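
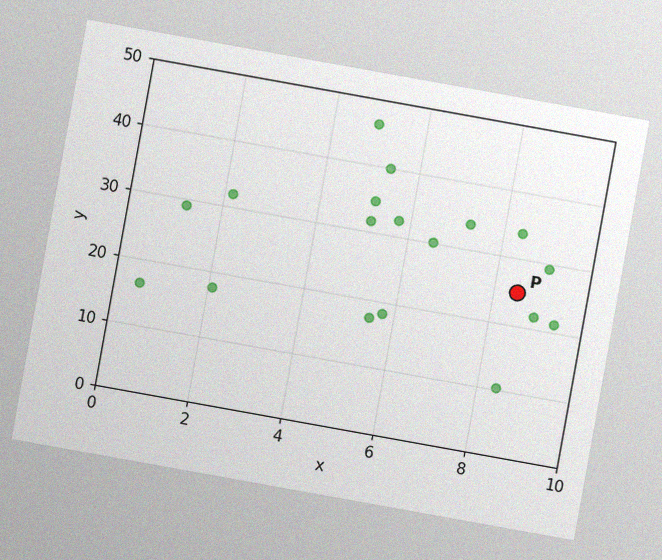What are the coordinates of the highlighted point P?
(8.5, 25)

The chart is tilted about 10° clockwise, with some photo noise. Following the gridlines from P to each axis, P sits at (8.5, 25).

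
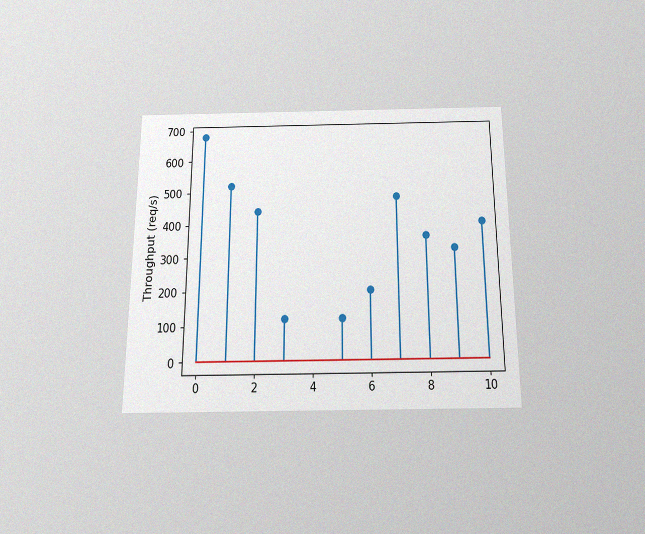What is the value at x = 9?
The chart is viewed slightly from below, with some photo noise. The stem at x=9 reaches 320req/s.

320req/s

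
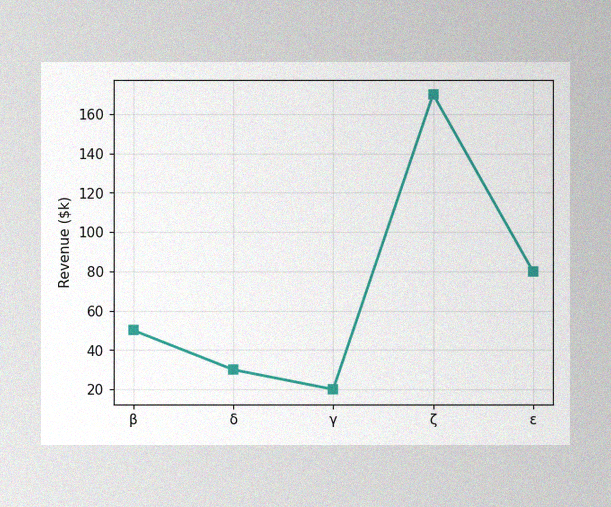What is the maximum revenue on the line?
$170k

The image has some photo noise and uneven lighting. The highest point is at ζ, and reading across to the y-axis gives $170k.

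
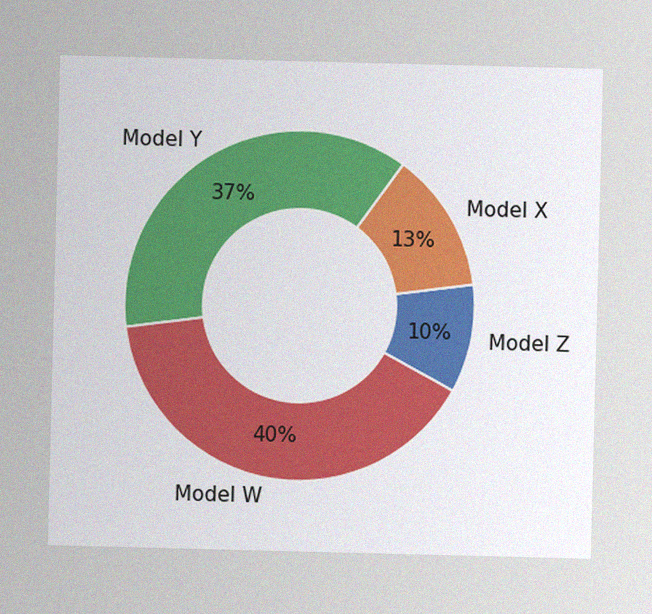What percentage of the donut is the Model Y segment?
The image has some photo noise and uneven lighting. The Model Y segment takes up 37% of the ring.

37%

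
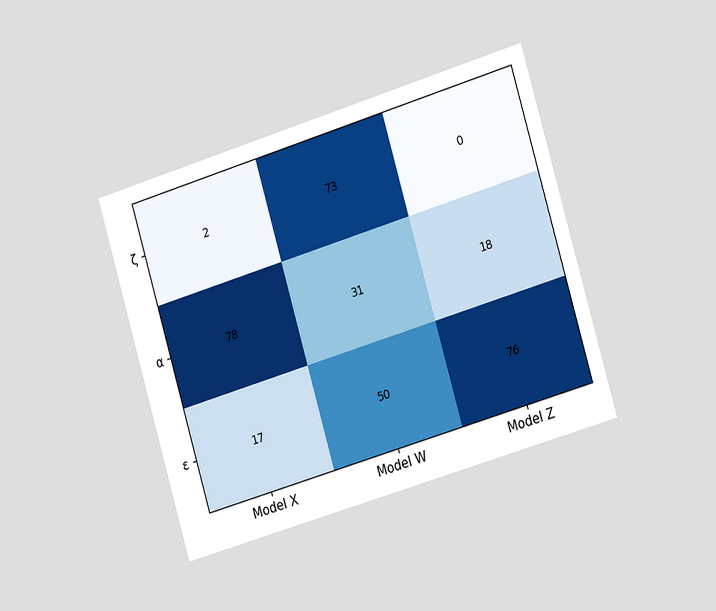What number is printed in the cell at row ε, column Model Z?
76

The chart is tilted about 17° counter-clockwise and viewed slightly from the right. The (ε, Model Z) cell reads 76.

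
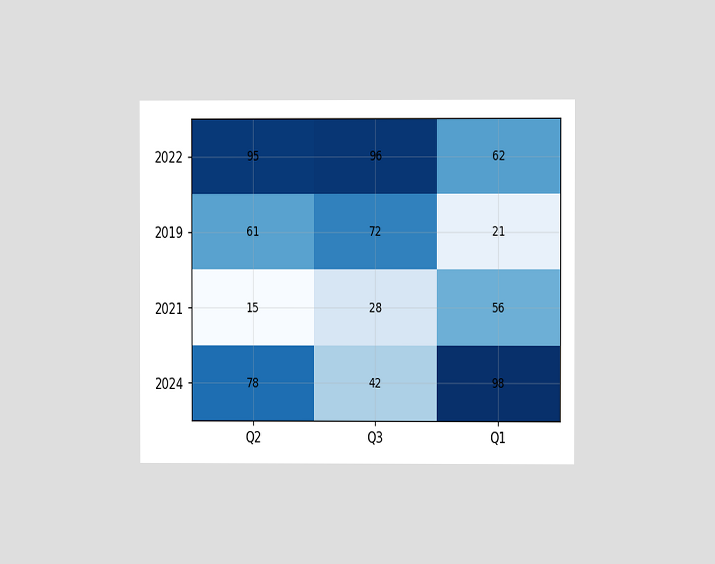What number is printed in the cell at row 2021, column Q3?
The chart is viewed at a slight angle. The (2021, Q3) cell reads 28.

28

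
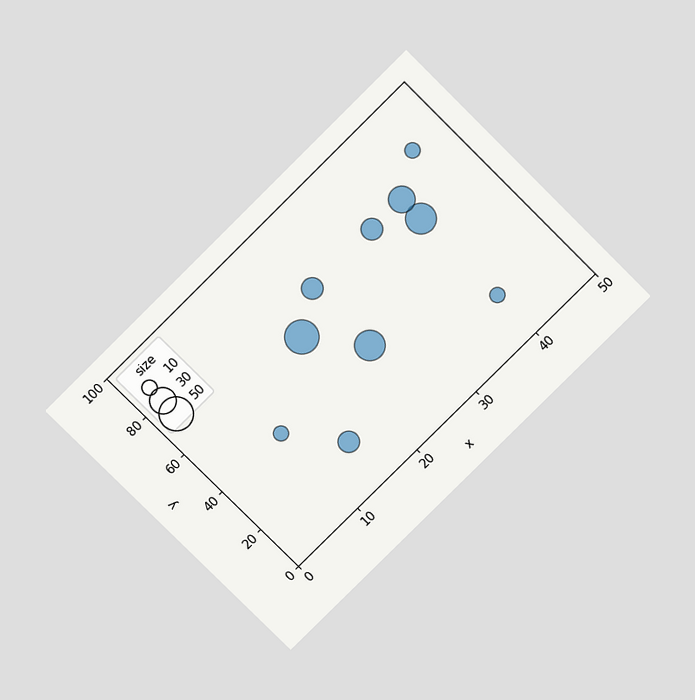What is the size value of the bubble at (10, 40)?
The chart is tilted about 45° counter-clockwise and viewed slightly from above. Matching the bubble at (10, 40) against the size legend gives 10.

10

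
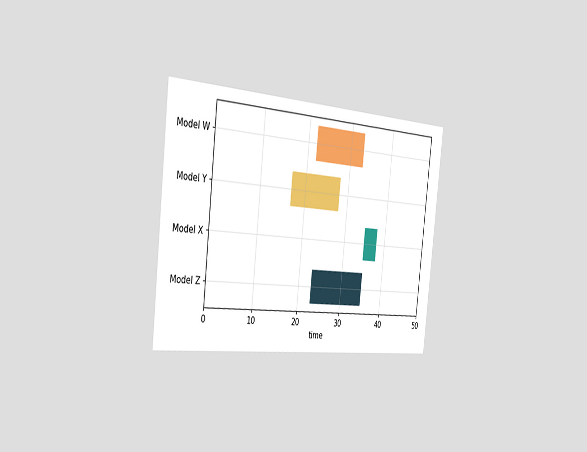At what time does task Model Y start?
The chart is tilted about 6° clockwise and viewed slightly from the left. The Model Y bar begins at t=17.

17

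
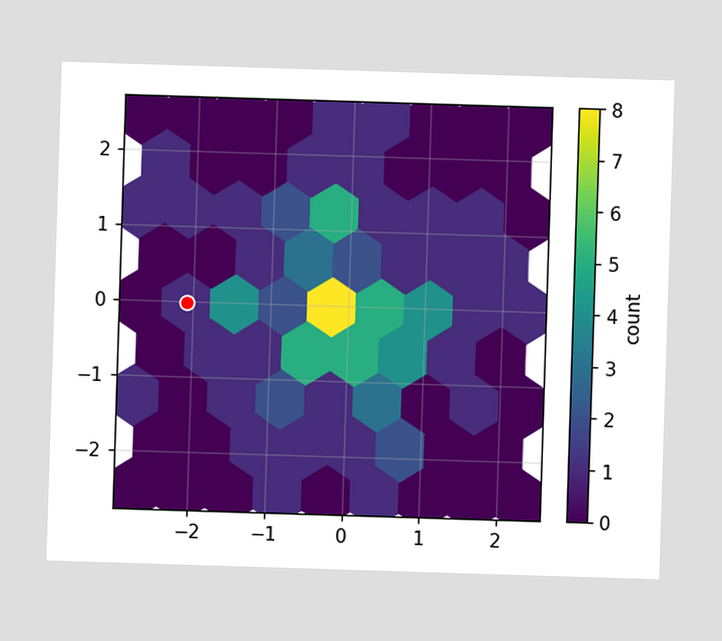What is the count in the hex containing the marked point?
The marked hex reads 1 on the colorbar.

1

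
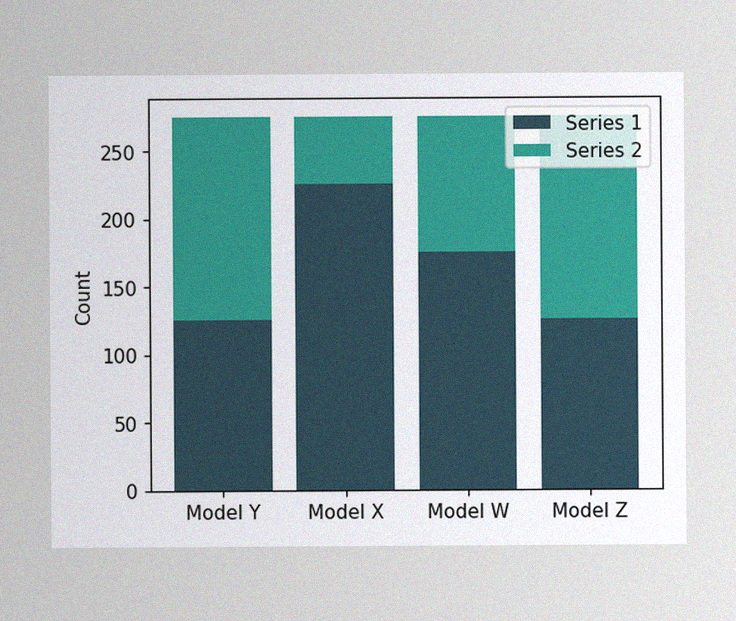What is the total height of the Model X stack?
275

The image has some photo noise and uneven lighting. The Model X stack's top reaches 275 on the y-axis.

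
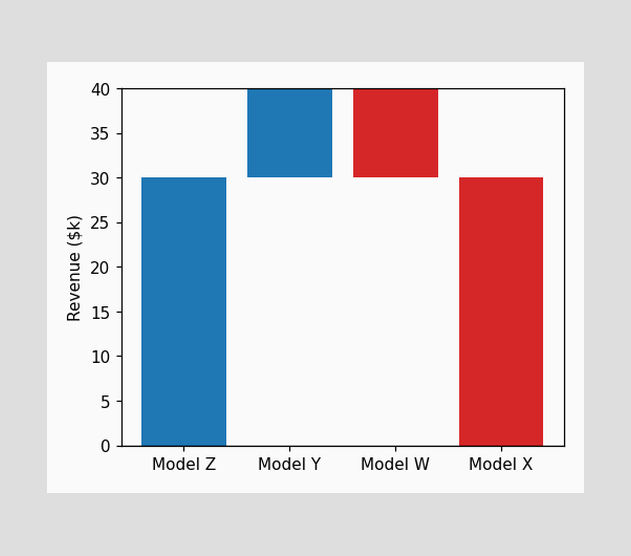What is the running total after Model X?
$0k

After Model X the running total reaches $0k.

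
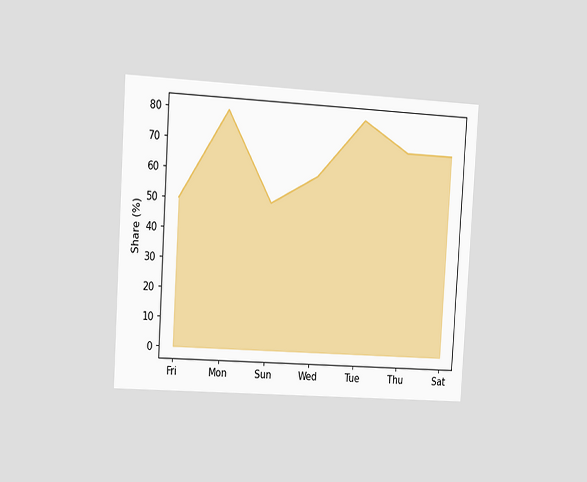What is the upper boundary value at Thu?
70%

The chart is tilted about 3° clockwise and viewed slightly from the left. At Thu the upper boundary is at 70%.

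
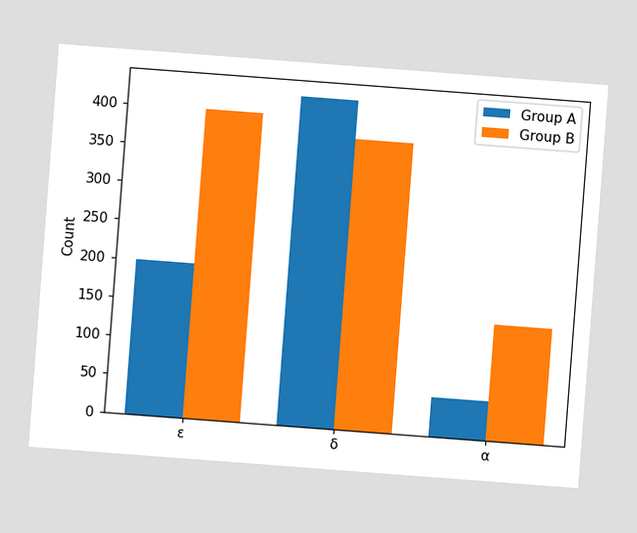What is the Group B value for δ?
375

The chart is tilted about 4° clockwise. The Group B bar at δ reaches 375 on the y-axis.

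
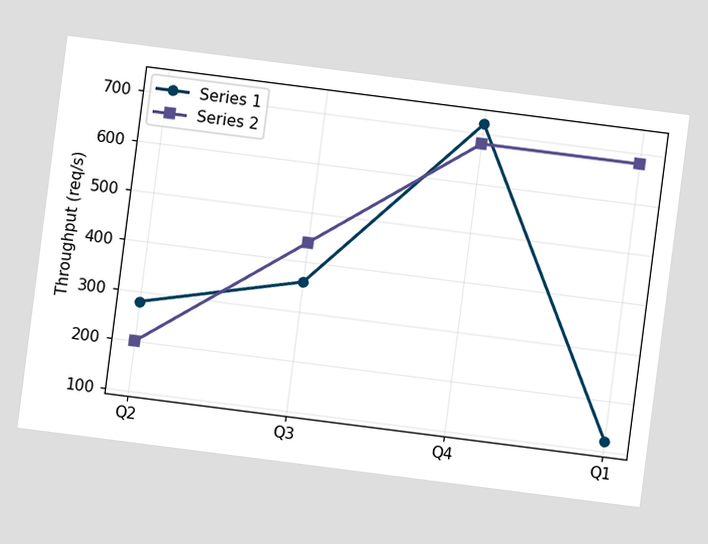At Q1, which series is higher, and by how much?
Series 2, by 560req/s

The chart is tilted about 7° clockwise. At Q1, Series 2 sits above the other line by 560req/s.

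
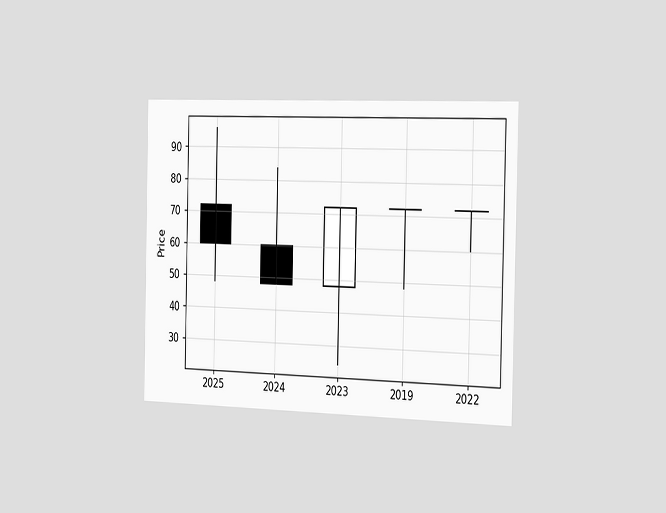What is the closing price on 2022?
The chart is viewed slightly from the right. The 2022 candle closes at 72.

72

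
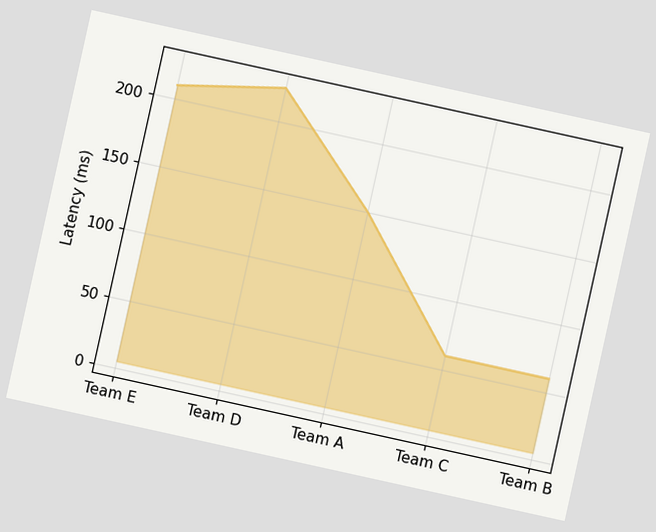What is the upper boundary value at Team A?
The chart is tilted about 12° clockwise. At Team A the upper boundary is at 150ms.

150ms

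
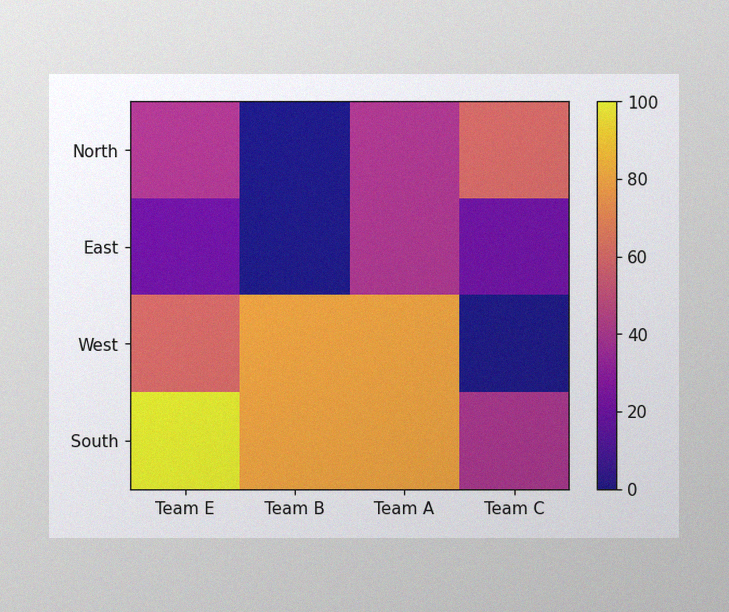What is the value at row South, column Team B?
80

The image has some photo noise and uneven lighting. Matching cell (South, Team B) against the colorbar gives 80.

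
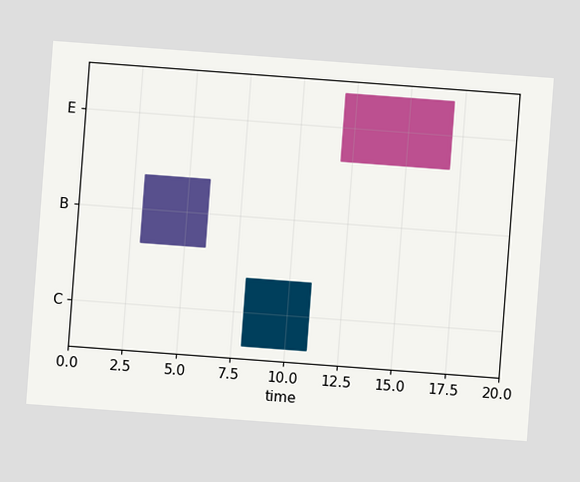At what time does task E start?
12

The chart is tilted about 4° clockwise. The E bar begins at t=12.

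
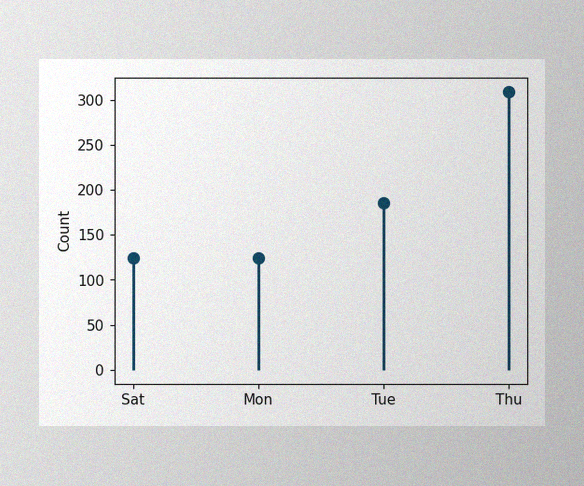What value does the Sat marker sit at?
124

The image has some photo noise and uneven lighting. The Sat marker sits at 124.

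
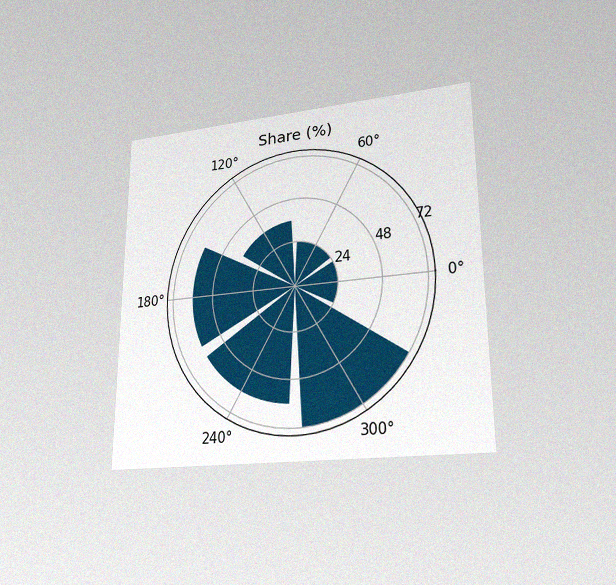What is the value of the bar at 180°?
60%

The chart is viewed at a slight angle, with some photo noise. The bar at 180° reaches 60% on the radial axis.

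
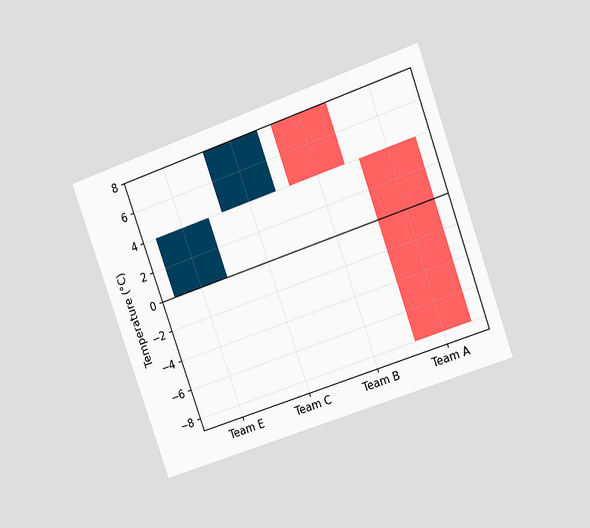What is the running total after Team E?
The chart is tilted about 20° counter-clockwise and viewed at a slight angle. After Team E the running total reaches 4°C.

4°C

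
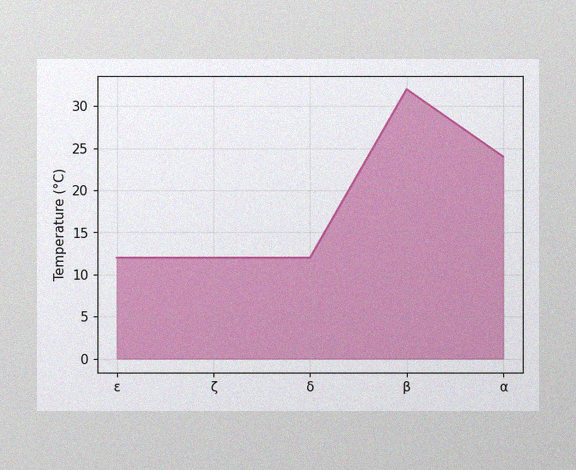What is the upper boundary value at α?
The image has some photo noise and uneven lighting. At α the upper boundary is at 24°C.

24°C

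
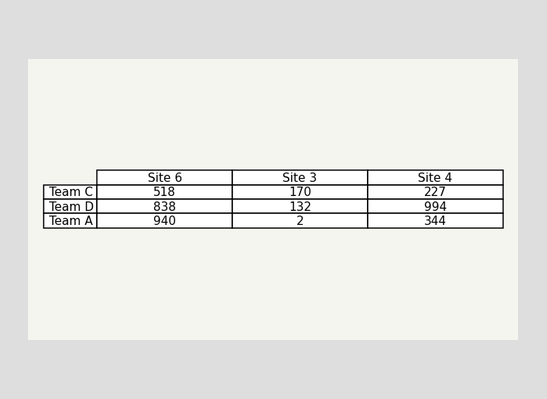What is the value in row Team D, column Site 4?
994

The (Team D, Site 4) cell reads 994.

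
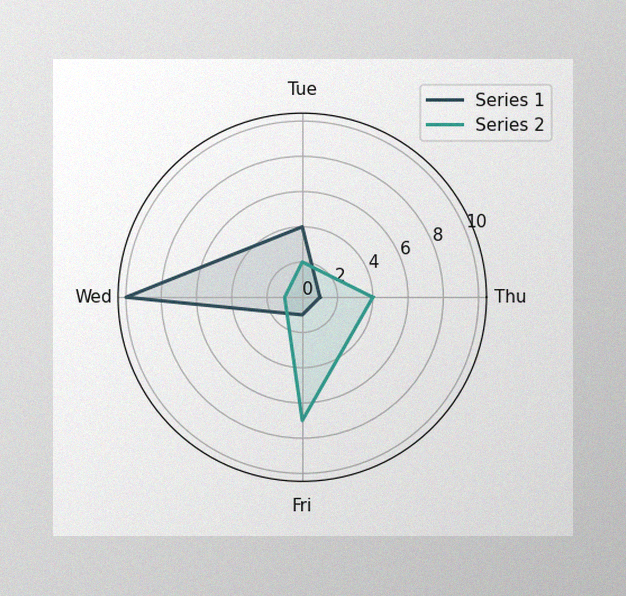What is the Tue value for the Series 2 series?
2

The image has some photo noise and uneven lighting. On the Tue axis, Series 2 reaches 2.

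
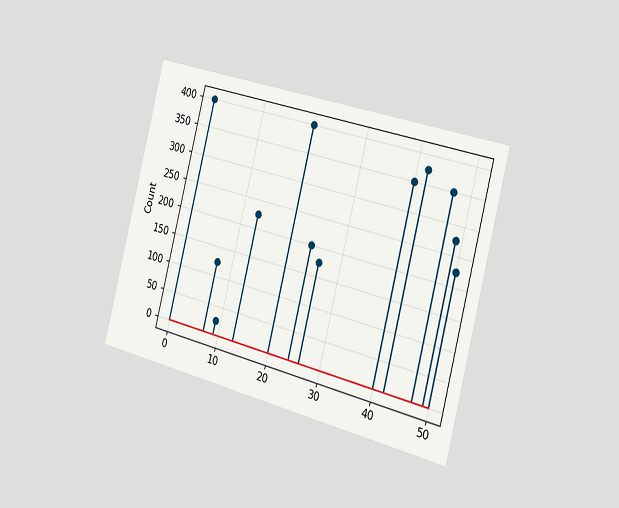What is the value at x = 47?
350

The chart is tilted about 14° clockwise and viewed slightly from the right. The stem at x=47 reaches 350.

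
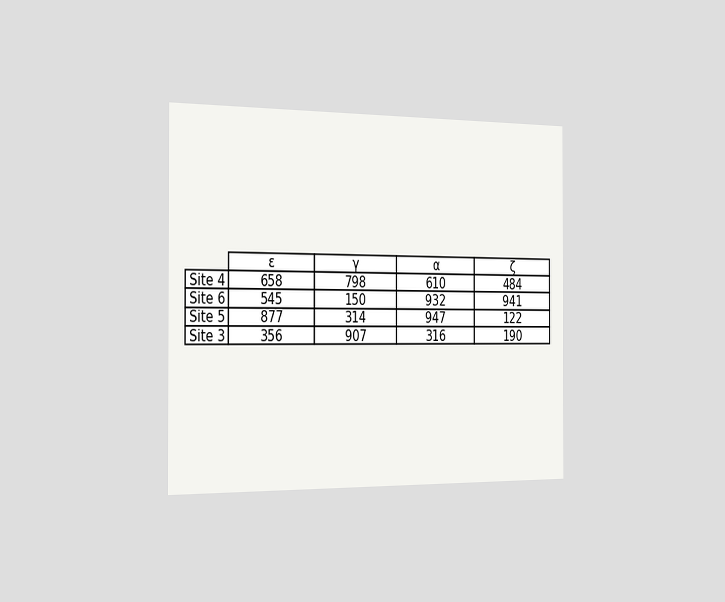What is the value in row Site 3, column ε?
The chart is viewed slightly from the left. The (Site 3, ε) cell reads 356.

356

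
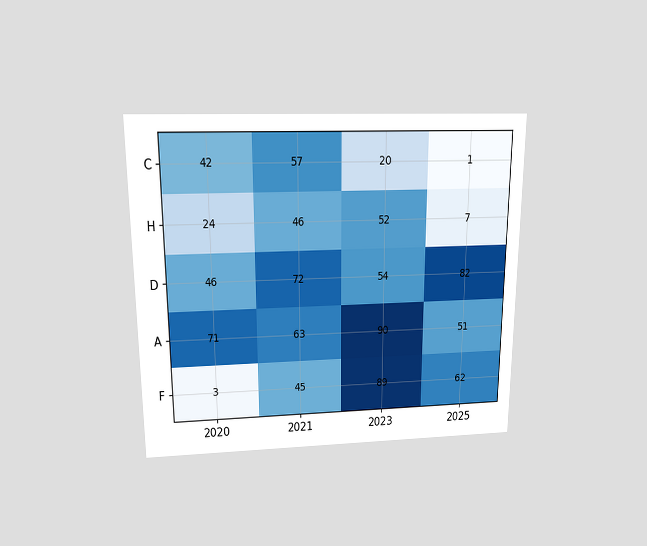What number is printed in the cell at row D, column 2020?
46

The chart is viewed slightly from above. The (D, 2020) cell reads 46.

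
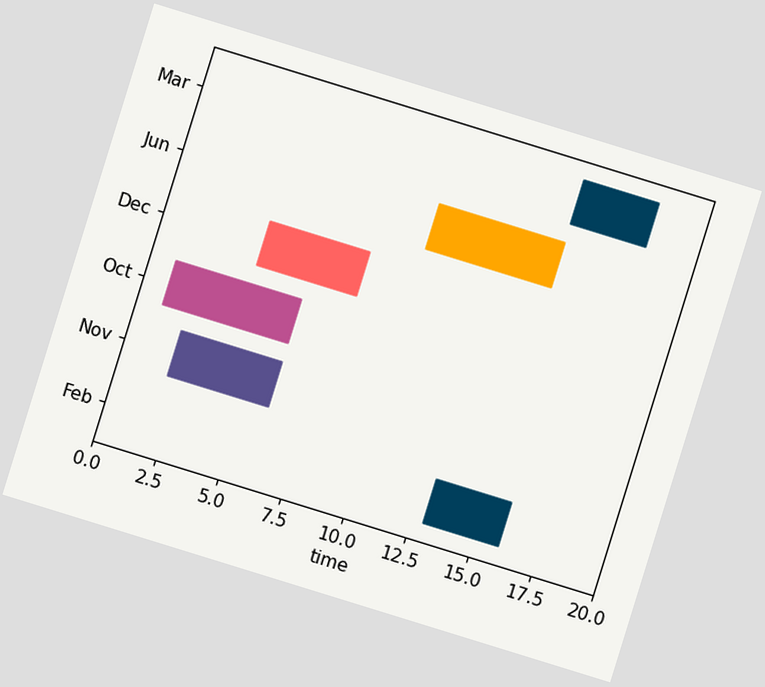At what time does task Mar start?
15

The chart is tilted about 17° clockwise. The Mar bar begins at t=15.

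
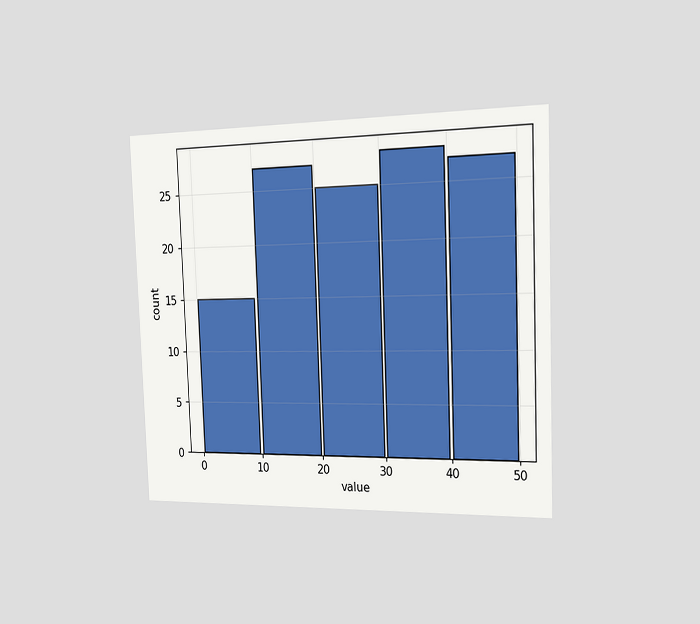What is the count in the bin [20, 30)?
The chart is tilted about 2° counter-clockwise and viewed slightly from the right. The [20, 30) bin has height 25.

25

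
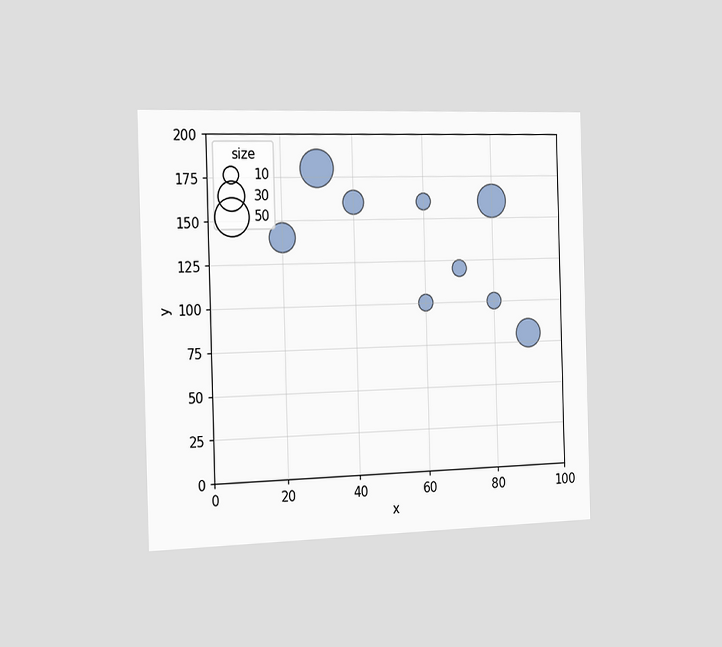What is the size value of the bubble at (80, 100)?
10

The chart is viewed slightly from the left. Matching the bubble at (80, 100) against the size legend gives 10.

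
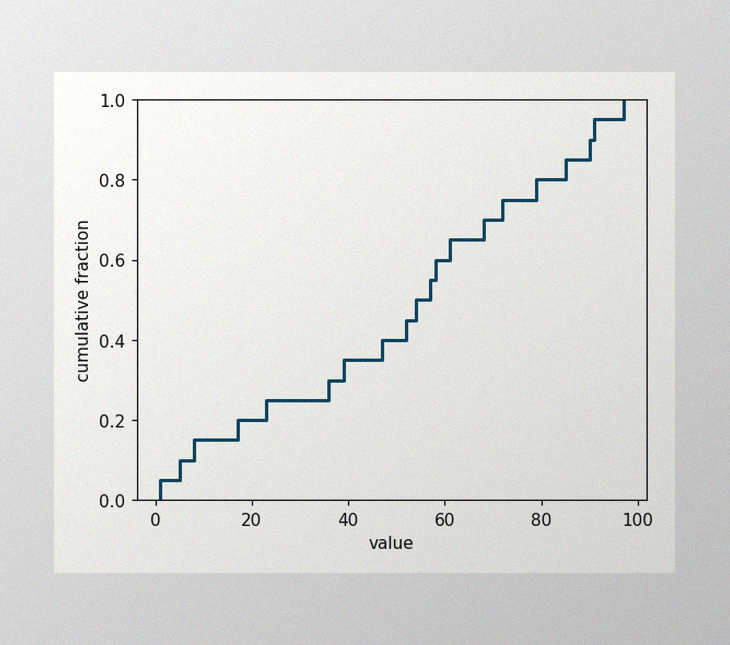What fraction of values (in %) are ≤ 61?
65%

The image has some photo noise and uneven lighting. At x=61 the ECDF step is at 65%.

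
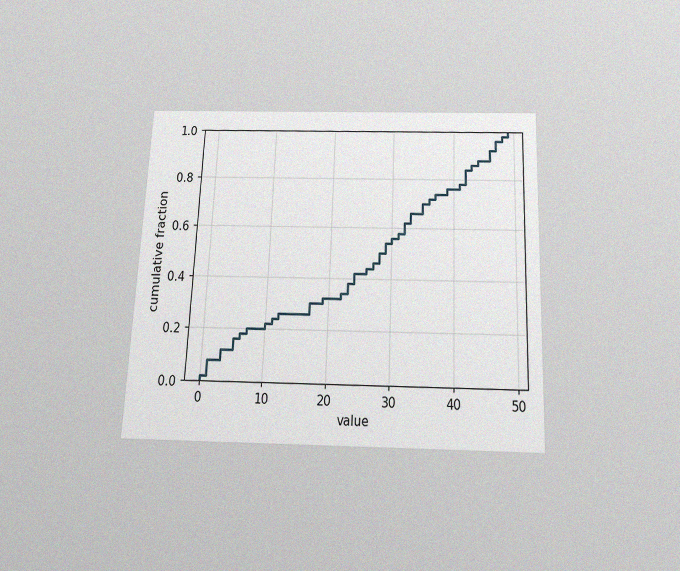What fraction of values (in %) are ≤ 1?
The chart is tilted about 2° clockwise and viewed slightly from below, with some photo noise. At x=1 the ECDF step is at 8%.

8%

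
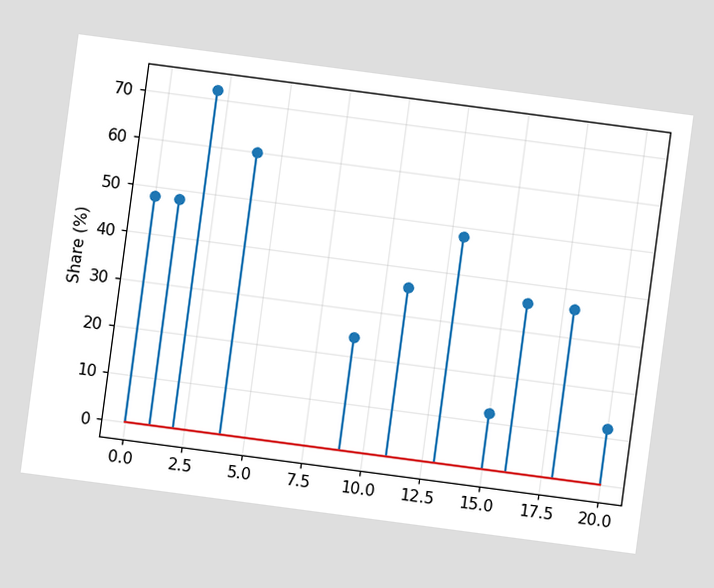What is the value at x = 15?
12%

The chart is tilted about 8° clockwise. The stem at x=15 reaches 12%.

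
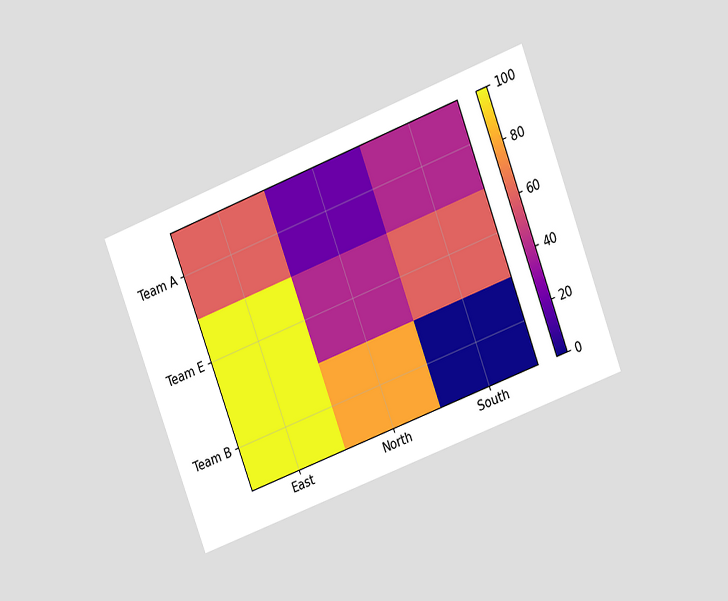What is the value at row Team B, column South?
The chart is tilted about 21° counter-clockwise and viewed at a slight angle. Matching cell (Team B, South) against the colorbar gives 0.

0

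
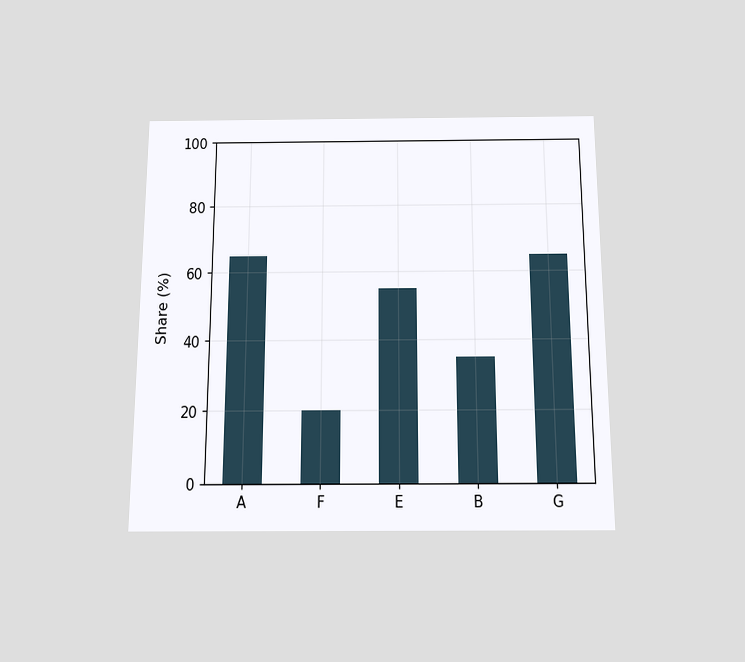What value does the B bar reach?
35%

The chart is viewed slightly from below. Reading along the chart's y-axis, the B bar reaches 35%.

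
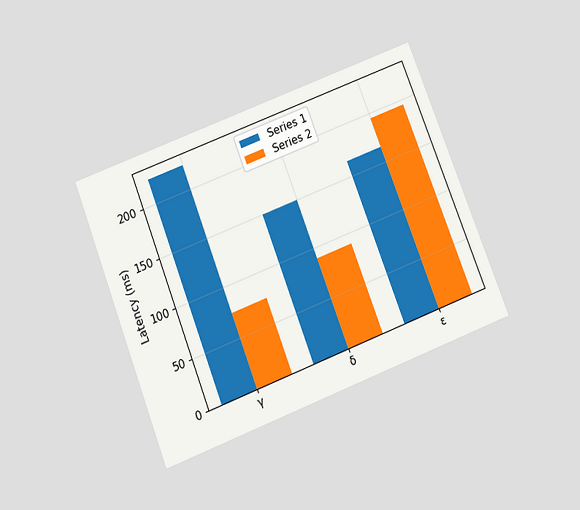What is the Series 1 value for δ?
The chart is tilted about 21° counter-clockwise and viewed slightly from below. The Series 1 bar at δ reaches 150ms on the y-axis.

150ms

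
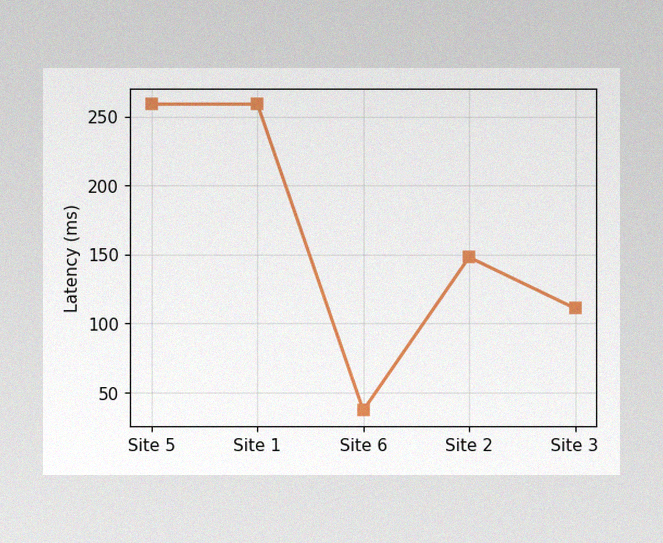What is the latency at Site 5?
259ms

The image has some photo noise and uneven lighting. At Site 5, the line is at 259ms.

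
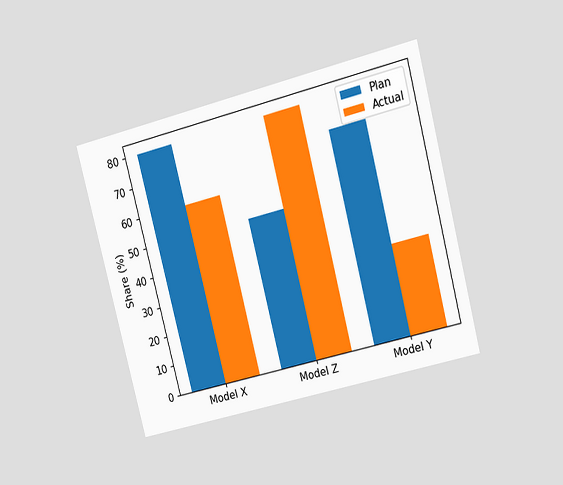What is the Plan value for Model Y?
70%

The chart is tilted about 14° counter-clockwise and viewed at a slight angle. The Plan bar at Model Y reaches 70% on the y-axis.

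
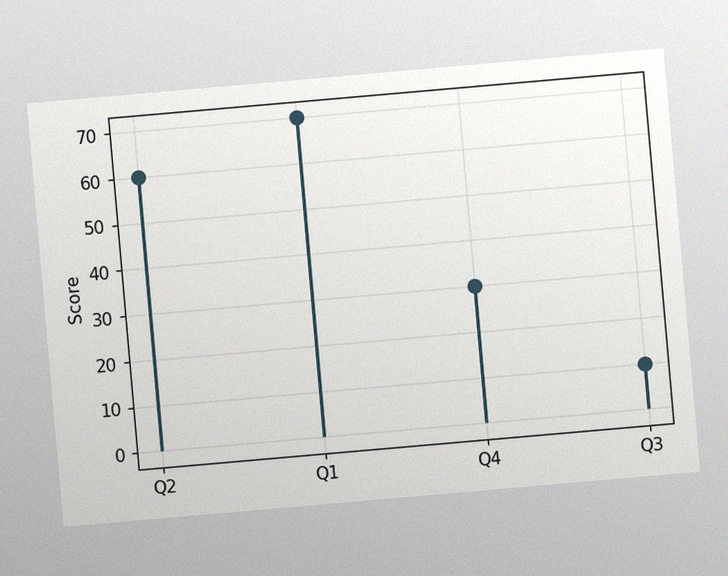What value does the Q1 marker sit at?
70

The chart is tilted about 5° counter-clockwise, with some photo noise. The Q1 marker sits at 70.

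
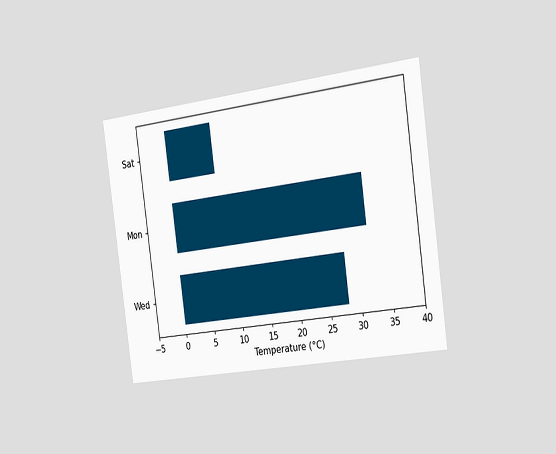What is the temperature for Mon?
32°C

The chart is tilted about 8° counter-clockwise and viewed slightly from the right. Reading along the chart's x-axis, the Mon bar reaches 32°C.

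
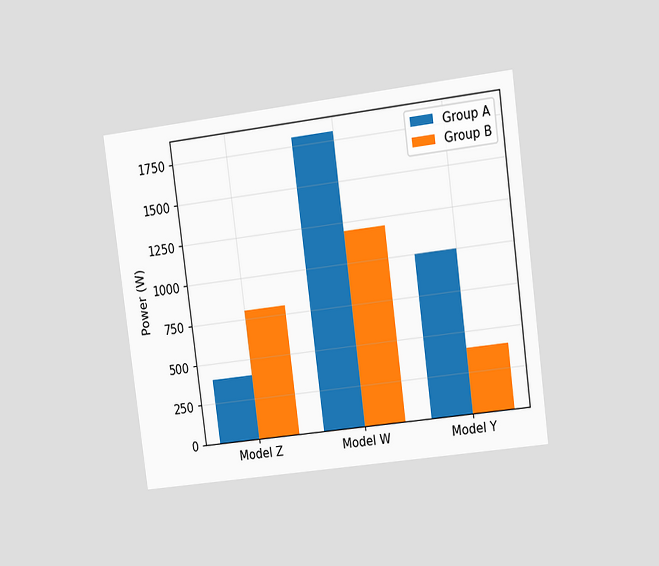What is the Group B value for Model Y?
The chart is tilted about 7° counter-clockwise and viewed at a slight angle. The Group B bar at Model Y reaches 400W on the y-axis.

400W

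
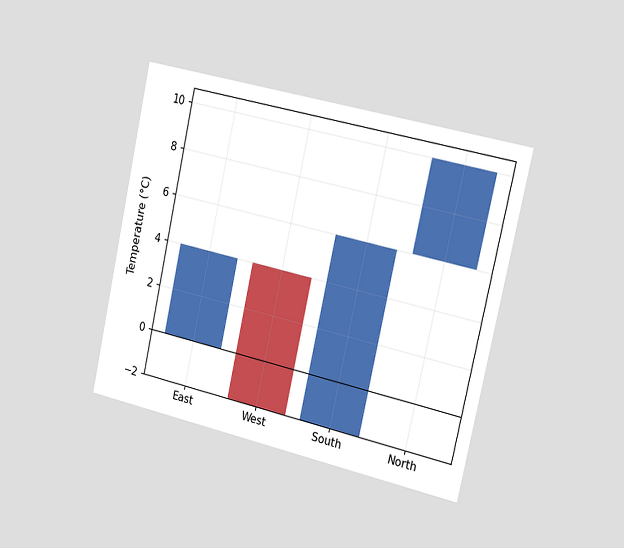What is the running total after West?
The chart is tilted about 13° clockwise and viewed slightly from the right. After West the running total reaches -2°C.

-2°C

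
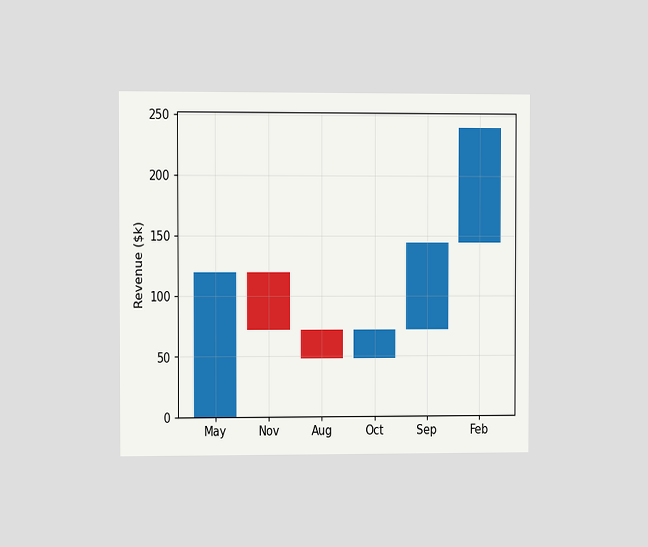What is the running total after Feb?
The chart is viewed at a slight angle. After Feb the running total reaches $240k.

$240k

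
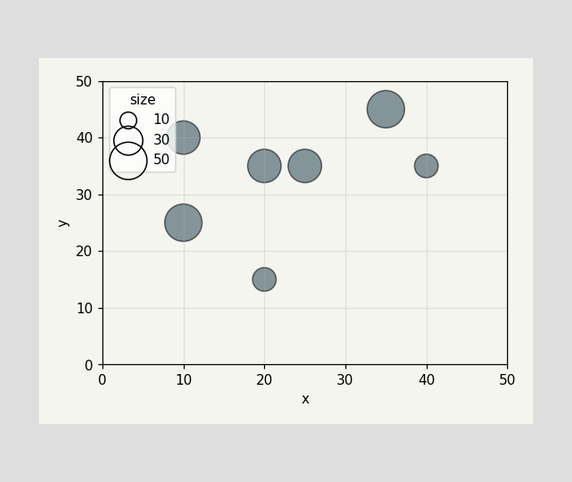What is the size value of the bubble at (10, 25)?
50

Matching the bubble at (10, 25) against the size legend gives 50.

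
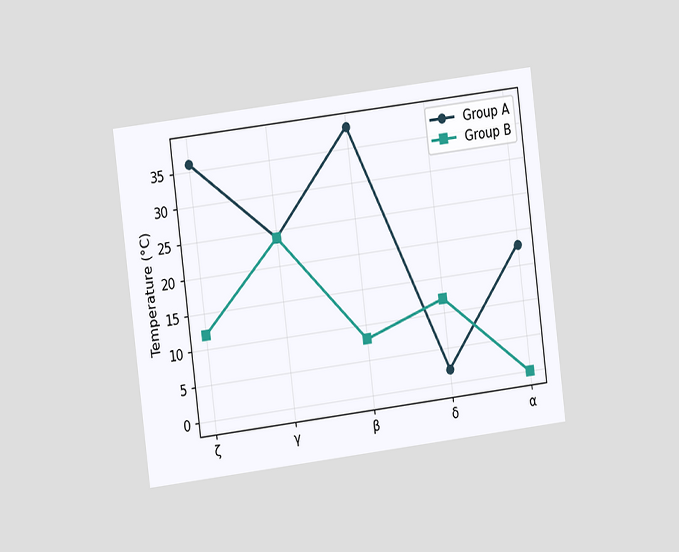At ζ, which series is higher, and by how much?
The chart is tilted about 7° counter-clockwise and viewed at a slight angle. At ζ, Group A sits above the other line by 24°C.

Group A, by 24°C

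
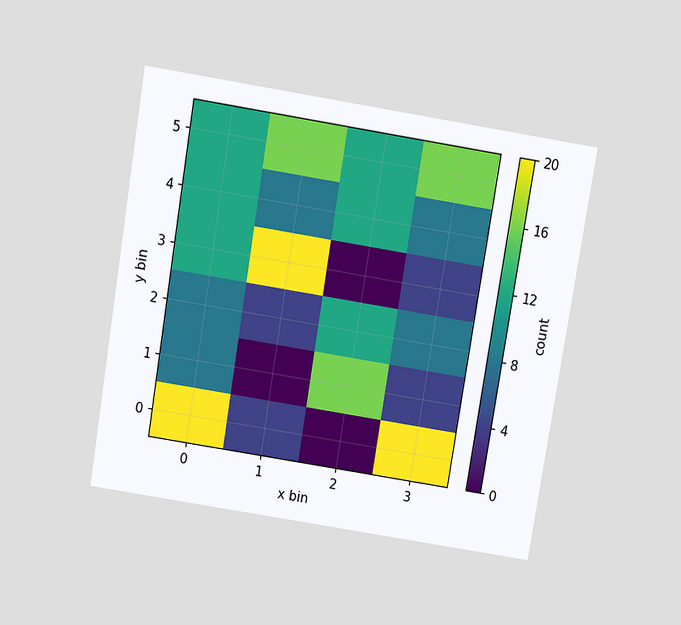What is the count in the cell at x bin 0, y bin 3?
12

The chart is tilted about 9° clockwise and viewed slightly from above. Matching the cell (0, 3) against the colorbar gives 12.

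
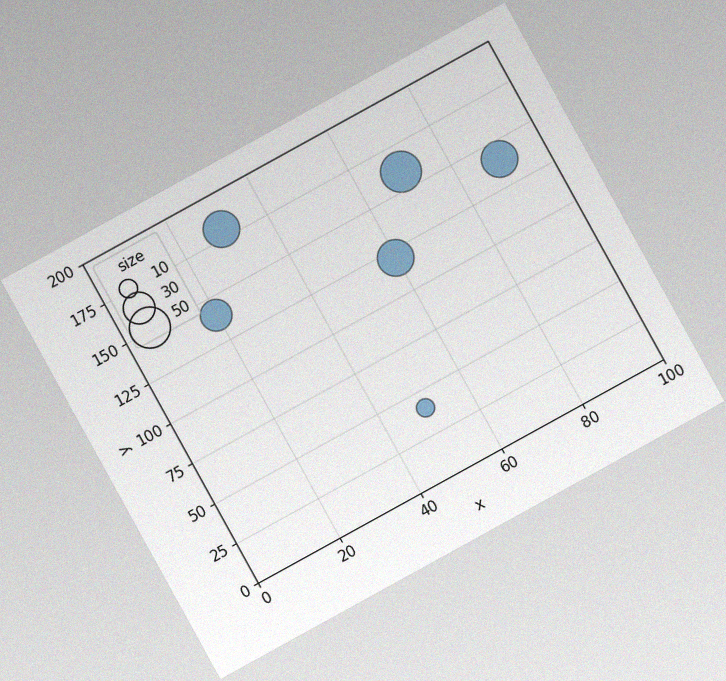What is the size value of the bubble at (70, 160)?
50

The chart is tilted about 29° counter-clockwise, with some photo noise. Matching the bubble at (70, 160) against the size legend gives 50.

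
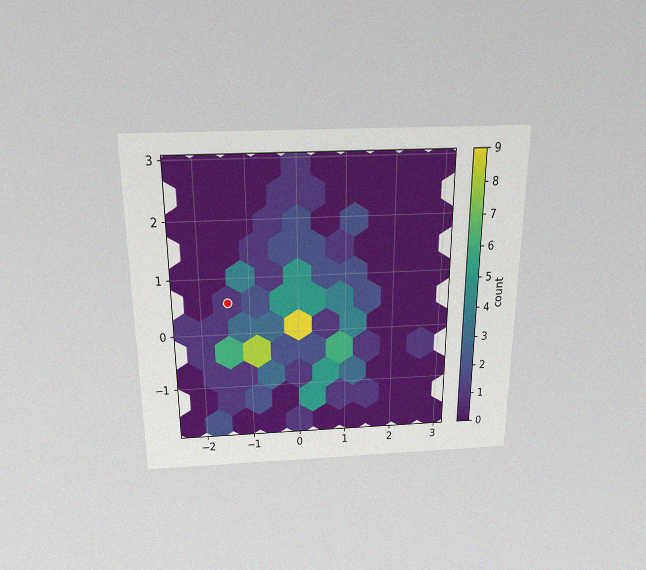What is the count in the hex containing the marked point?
The chart is viewed slightly from above, with some photo noise. The marked hex reads 1 on the colorbar.

1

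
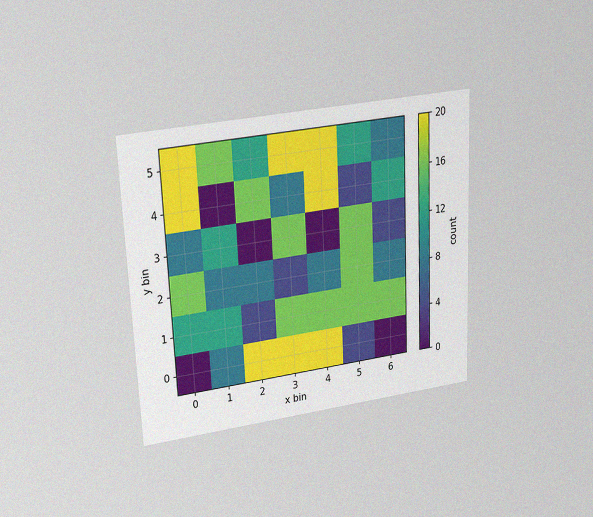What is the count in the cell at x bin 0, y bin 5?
20

The chart is tilted about 3° counter-clockwise and viewed slightly from above, with some photo noise. Matching the cell (0, 5) against the colorbar gives 20.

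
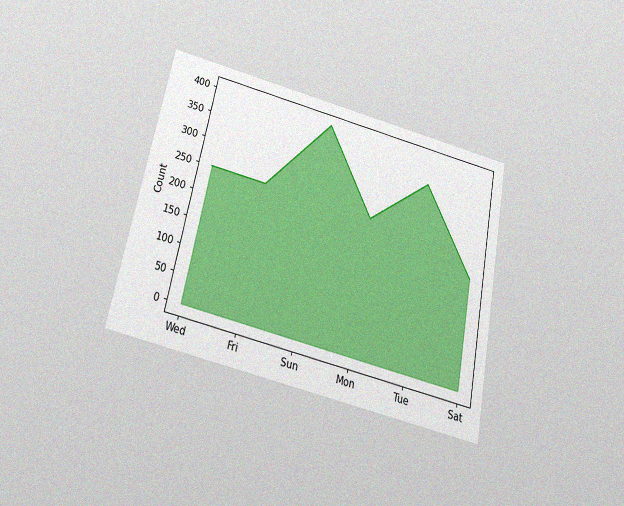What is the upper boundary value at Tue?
350

The chart is tilted about 11° clockwise and viewed slightly from below, with some photo noise. At Tue the upper boundary is at 350.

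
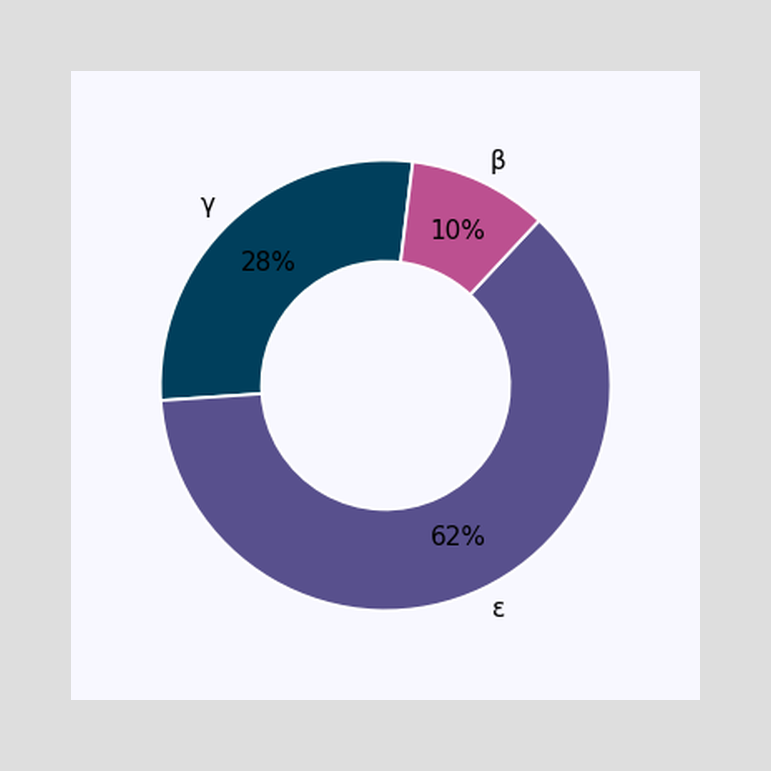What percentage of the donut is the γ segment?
28%

The γ segment takes up 28% of the ring.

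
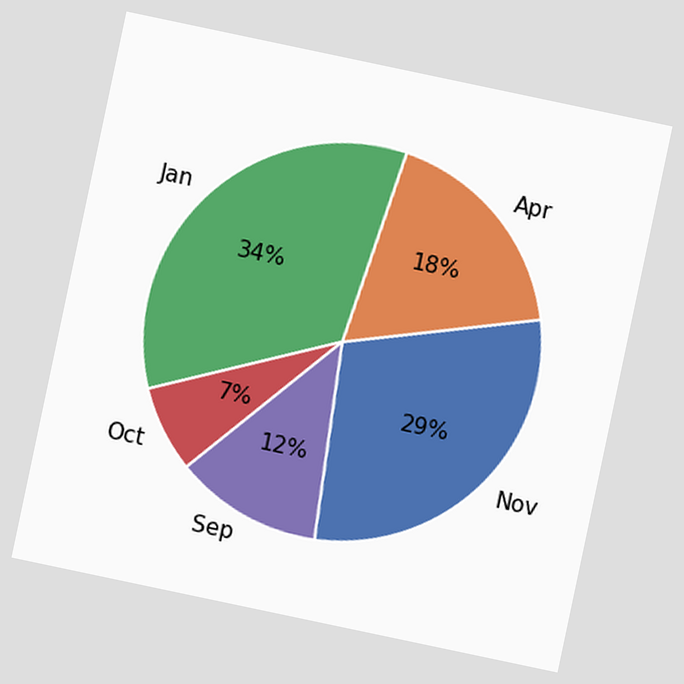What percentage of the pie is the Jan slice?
34%

The chart is tilted about 12° clockwise. The Jan slice takes up 34% of the pie.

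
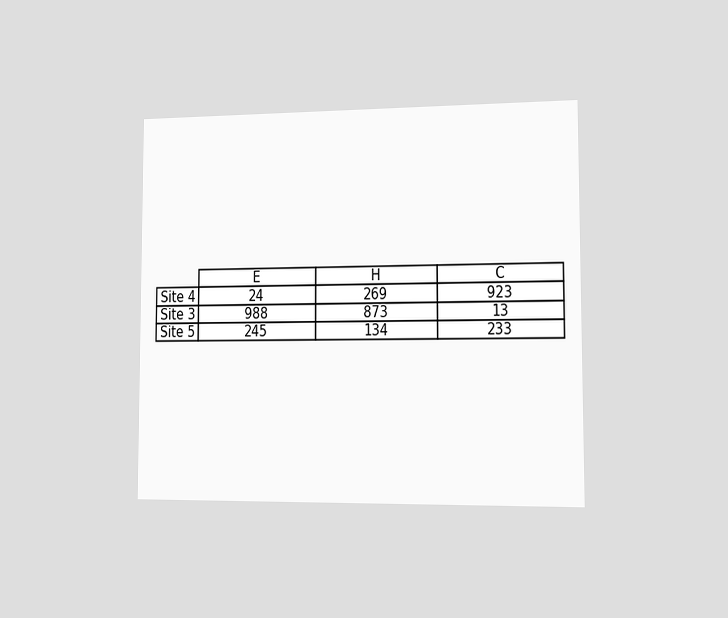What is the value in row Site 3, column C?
13

The chart is viewed slightly from the right. The (Site 3, C) cell reads 13.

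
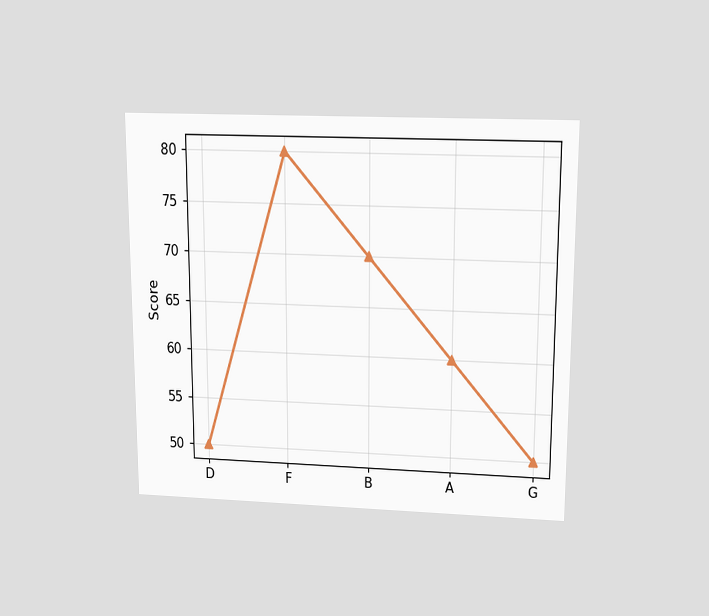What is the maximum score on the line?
The chart is viewed slightly from above. The highest point is at F, and reading across to the y-axis gives 80.

80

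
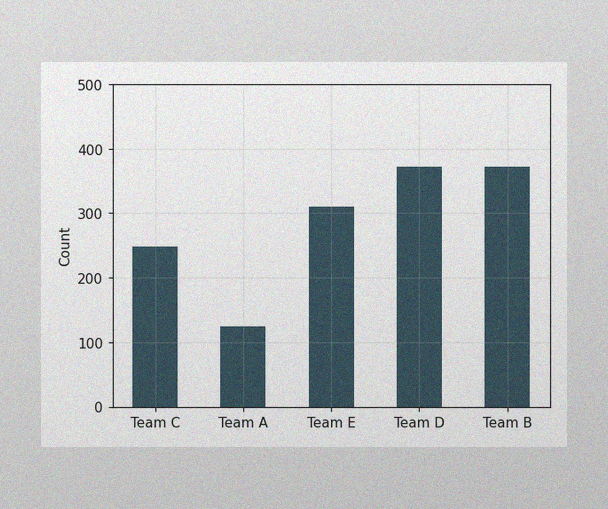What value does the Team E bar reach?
310

The image has some photo noise and uneven lighting. Reading along the chart's y-axis, the Team E bar reaches 310.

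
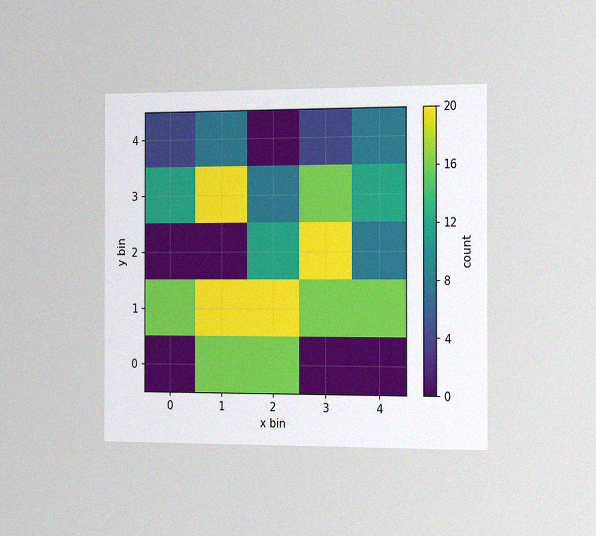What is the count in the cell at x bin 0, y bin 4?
4

The chart is viewed slightly from the right, with some photo noise. Matching the cell (0, 4) against the colorbar gives 4.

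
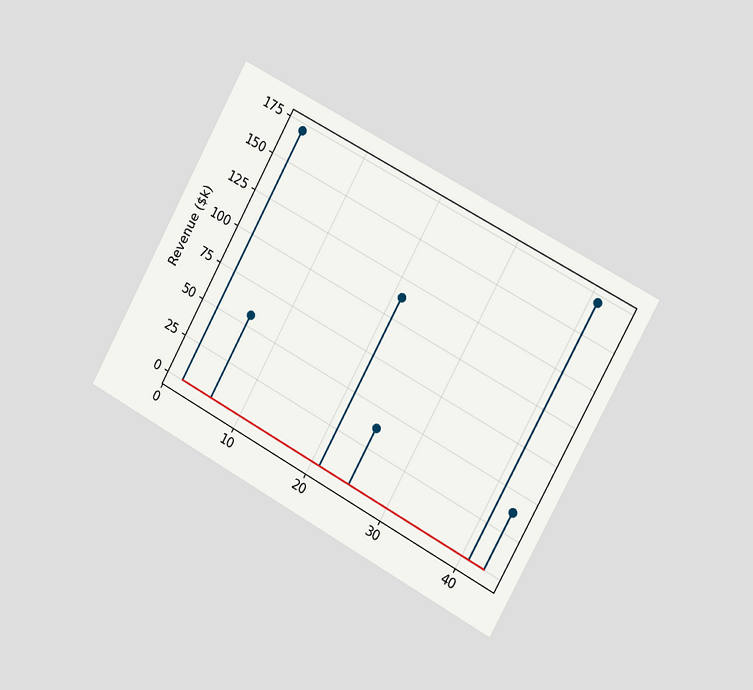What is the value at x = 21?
The chart is tilted about 29° clockwise and viewed slightly from the right. The stem at x=21 reaches $114k.

$114k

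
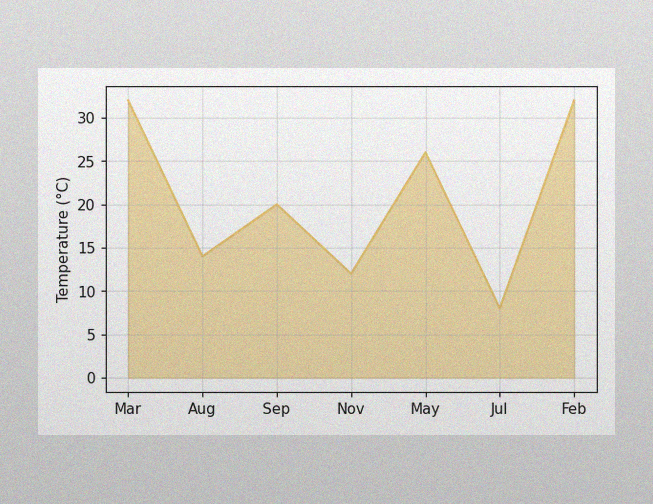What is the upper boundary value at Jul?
8°C

The image has some photo noise and uneven lighting. At Jul the upper boundary is at 8°C.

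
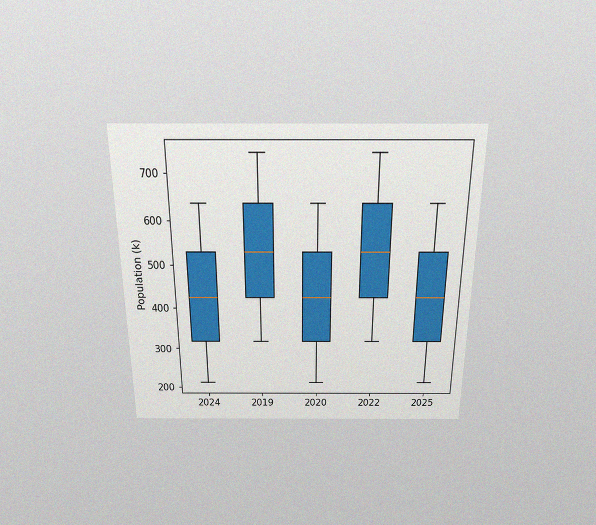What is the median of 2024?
The chart is viewed slightly from above, with some photo noise. The median line in the 2024 box sits at 424k.

424k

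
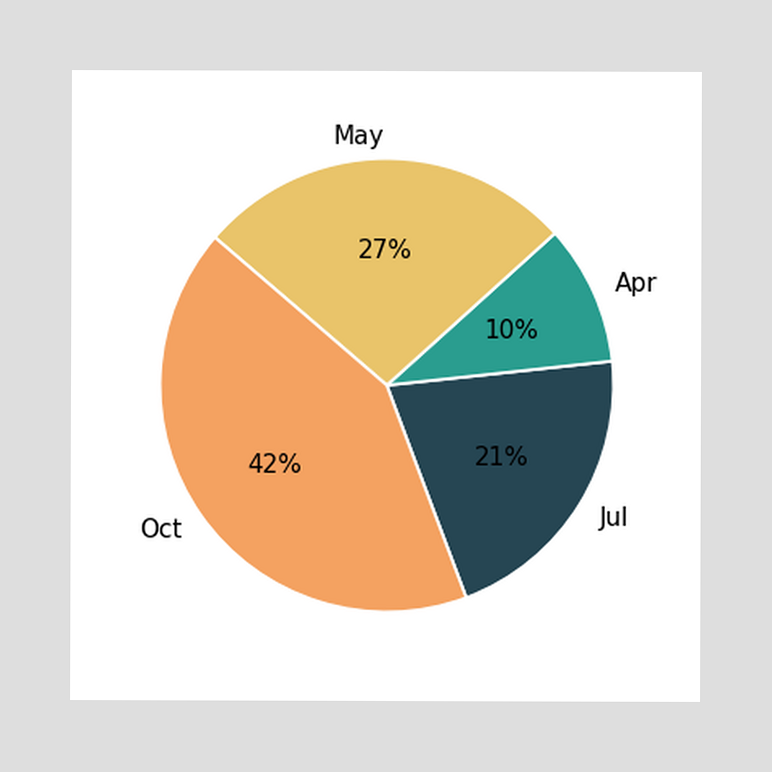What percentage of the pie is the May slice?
27%

The May slice takes up 27% of the pie.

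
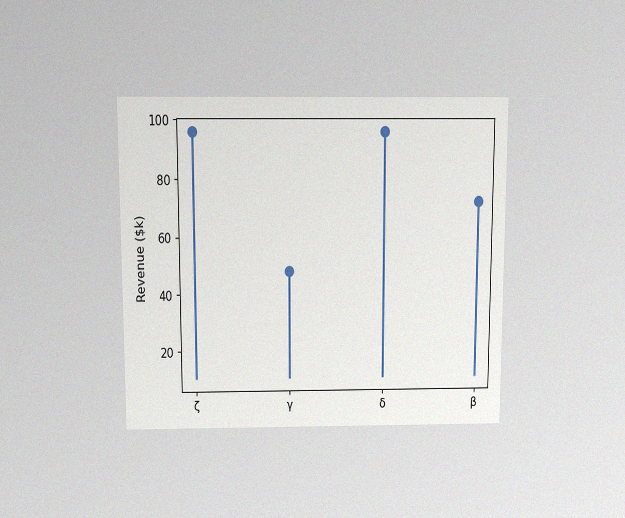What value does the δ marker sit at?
The chart is viewed slightly from above, with some photo noise. The δ marker sits at $96k.

$96k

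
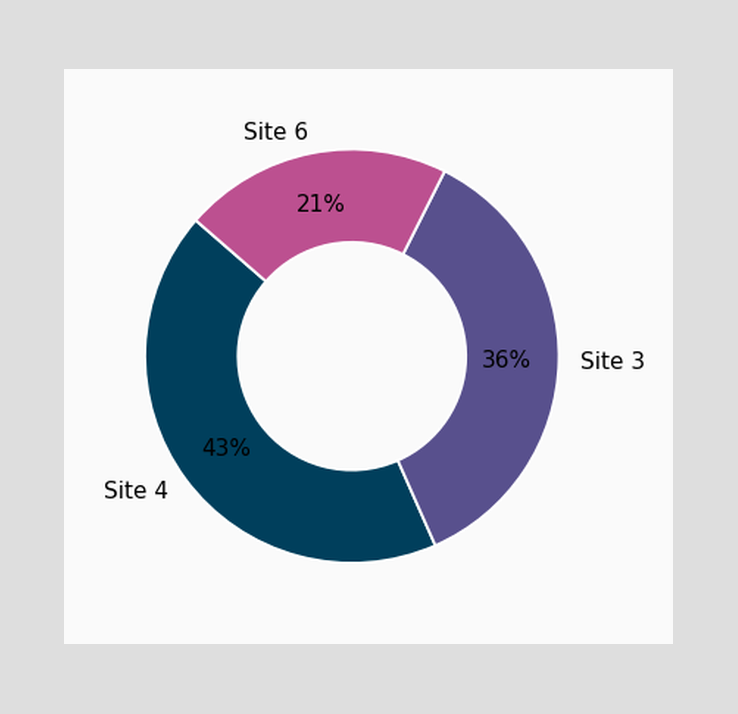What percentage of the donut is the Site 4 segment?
43%

The Site 4 segment takes up 43% of the ring.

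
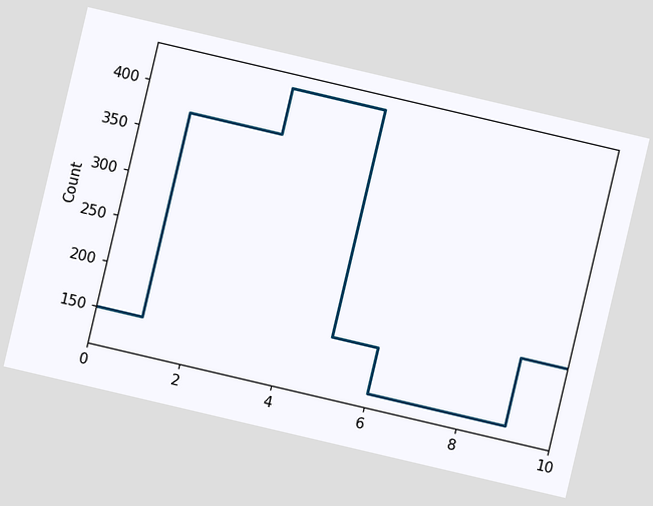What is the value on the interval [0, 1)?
150

The chart is tilted about 13° clockwise. On [0, 1) the step sits at 150.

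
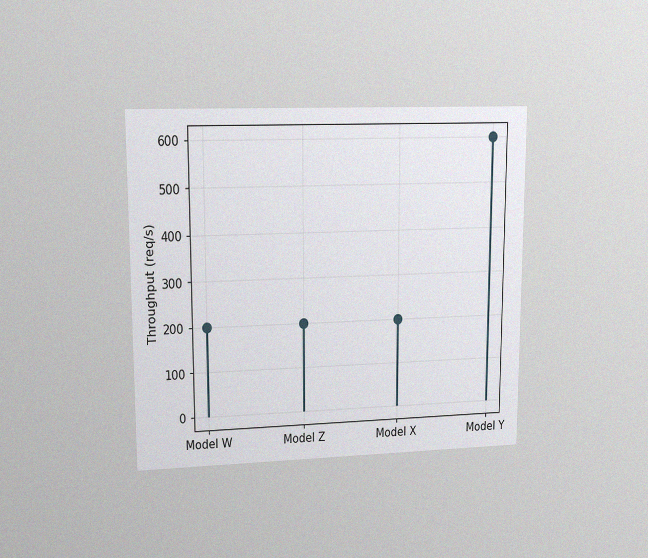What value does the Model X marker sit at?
200req/s

The chart is viewed at a slight angle, with some photo noise. The Model X marker sits at 200req/s.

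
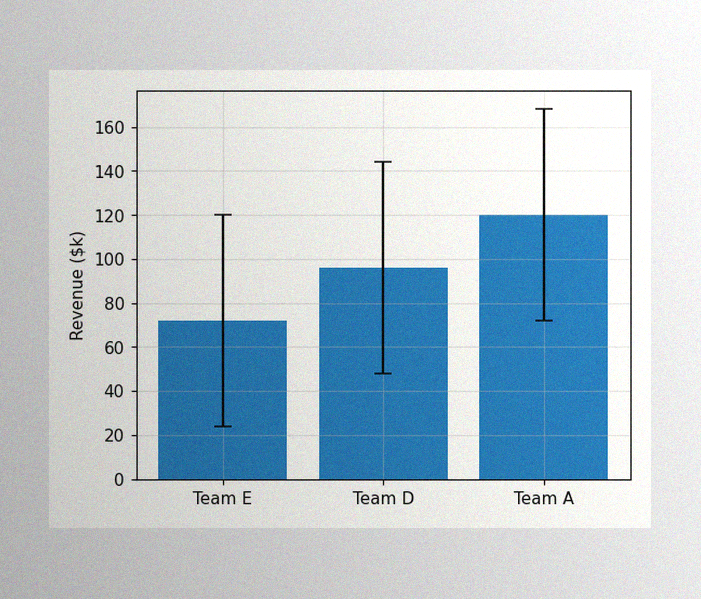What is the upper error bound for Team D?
$144k

The image has some photo noise and uneven lighting. The Team D bar's upper whisker reaches $144k.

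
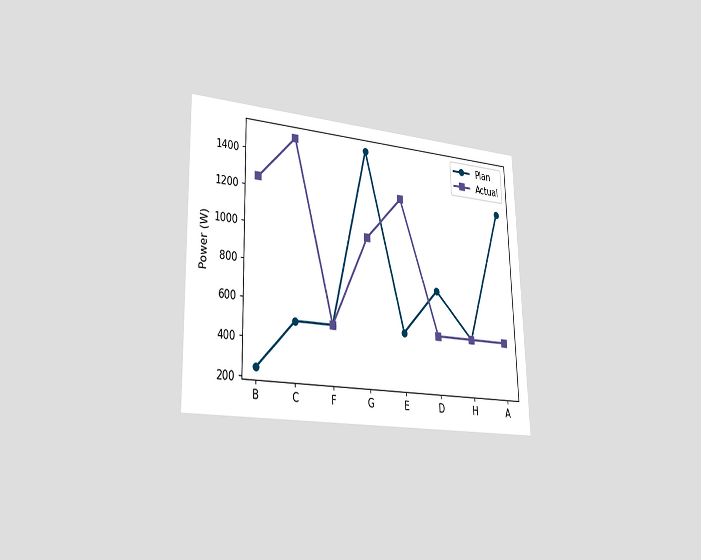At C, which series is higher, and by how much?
The chart is viewed slightly from the left. At C, Actual sits above the other line by 1000W.

Actual, by 1000W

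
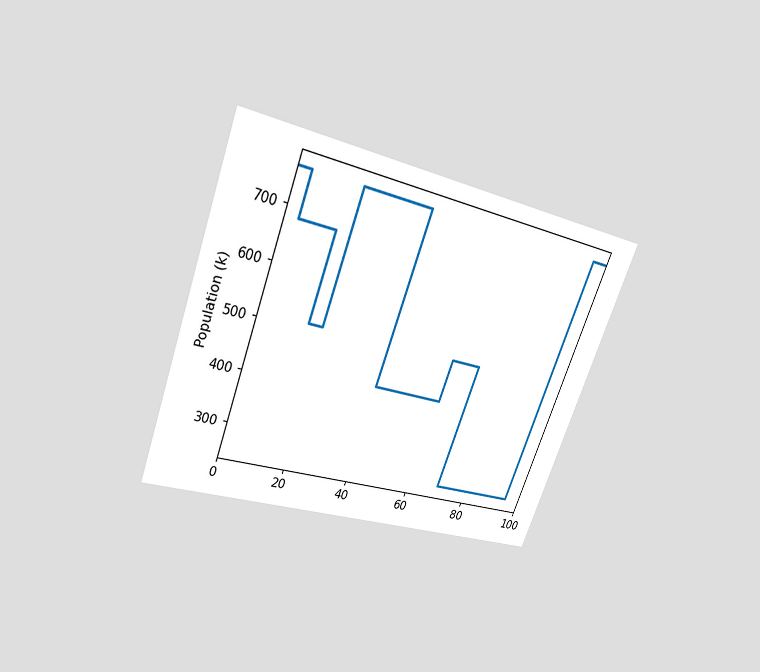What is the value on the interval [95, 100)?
765k

The chart is tilted about 21° clockwise and viewed slightly from above. On [95, 100) the step sits at 765k.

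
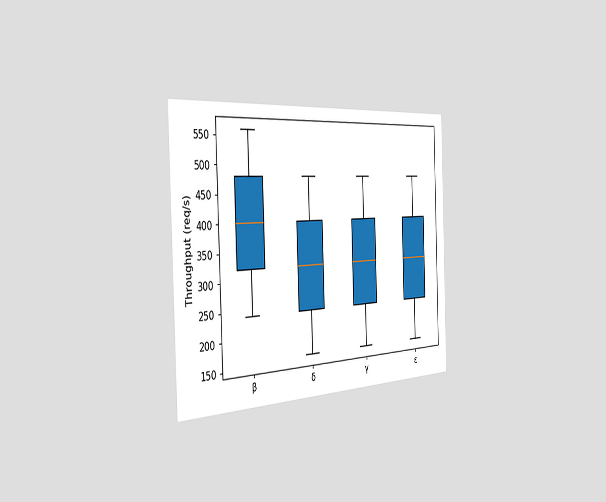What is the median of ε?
320req/s

The chart is tilted about 2° counter-clockwise and viewed slightly from the left. The median line in the ε box sits at 320req/s.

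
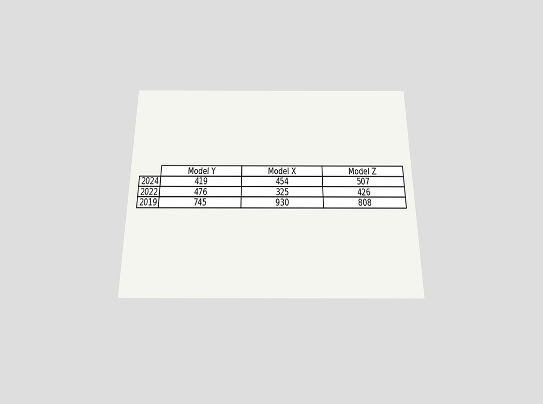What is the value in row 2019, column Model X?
930

The chart is viewed slightly from below. The (2019, Model X) cell reads 930.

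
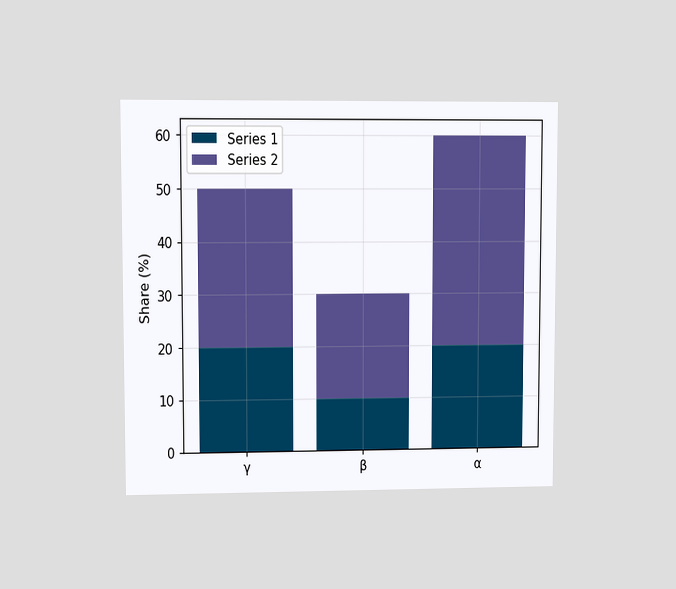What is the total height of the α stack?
The chart is viewed at a slight angle. The α stack's top reaches 60% on the y-axis.

60%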